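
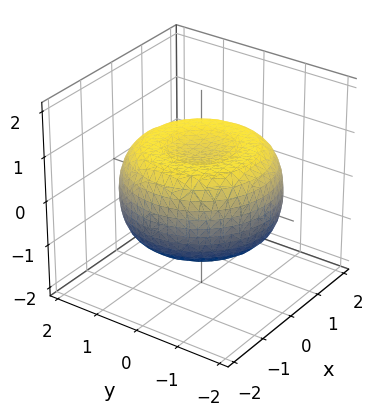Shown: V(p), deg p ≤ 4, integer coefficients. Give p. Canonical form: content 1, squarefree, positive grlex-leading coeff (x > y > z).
x^4 + 2*x^2*y^2 + y^4 - 2*x^2 - 2*y^2 + 3*z^2 - 2

The degree is 4 — a generic line meets the surface in up to 4 points.
By symmetry, the surface is invariant under rotation about z: p = q(x² + y², z).
Observable constraints: a circular section at z = 1 has radius exactly 1.
Matching integer coefficients to the picture gives p.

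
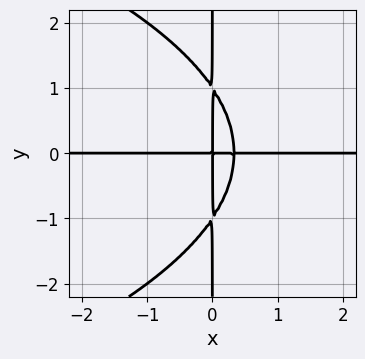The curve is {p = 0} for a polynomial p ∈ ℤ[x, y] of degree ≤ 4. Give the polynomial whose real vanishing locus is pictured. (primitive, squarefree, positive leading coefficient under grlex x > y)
The degree is 4 — no degree-3 curve has this shape.
Reading off the gridlines: the visible y-axis segment lies entirely on the curve; the visible x-axis segment lies entirely on the curve.
Matching integer coefficients to the picture gives p.

x*y^3 + 3*x^2*y - x*y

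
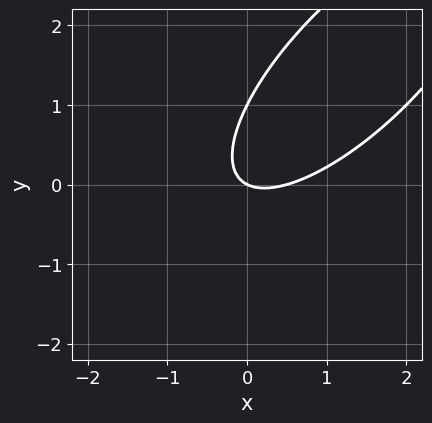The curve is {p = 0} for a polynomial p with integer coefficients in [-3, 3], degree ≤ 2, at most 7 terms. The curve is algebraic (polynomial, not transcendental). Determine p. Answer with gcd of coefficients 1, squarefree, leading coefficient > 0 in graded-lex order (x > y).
2*x^2 - 3*x*y + 2*y^2 - x - 2*y

1. The degree is 2 — no degree-1 curve has this shape.
2. Against the integer gridlines: one x-axis crossing is at x = 0; among the integer gridlines, it crosses the y-axis at y ∈ {0, 1}.
3. Matching integer coefficients to the picture gives p.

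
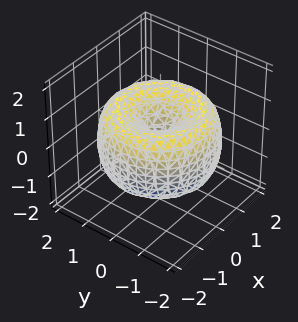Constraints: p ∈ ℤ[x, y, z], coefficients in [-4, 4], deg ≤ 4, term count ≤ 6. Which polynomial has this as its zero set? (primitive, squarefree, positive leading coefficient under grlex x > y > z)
Degree: a generic line meets the surface in up to 4 points, so deg p = 4.
By symmetry, the z-axis is an axis of rotation, so x and y enter only as x² + y².
Observable constraints: a circular section at z = 0 has radius between 1 and 2; it meets the x-axis at x = 0 (among the integer gridlines); one z-axis crossing is at z = 0; it crosses the y-axis at the gridline y = 0.
Assembling these constraints gives the stated polynomial.

x^4 + 2*x^2*y^2 + y^4 - 3*x^2 - 3*y^2 + 2*z^2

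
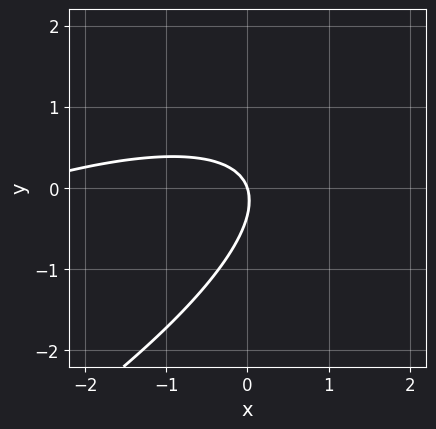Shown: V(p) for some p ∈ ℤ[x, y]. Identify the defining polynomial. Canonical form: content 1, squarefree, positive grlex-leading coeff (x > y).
First, the degree is 2 — a generic line meets the curve in up to 2 points.
Then, against the integer gridlines: it meets the x-axis at x = 0 (among the integer gridlines); it crosses the y-axis at the gridline y = 0.
Finally, assembling these constraints gives the stated polynomial.

x^2 - 3*x*y + 3*y^2 + 3*x + y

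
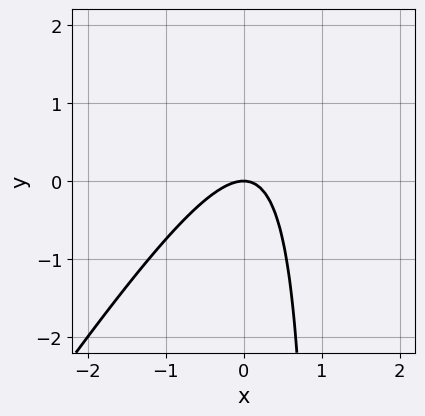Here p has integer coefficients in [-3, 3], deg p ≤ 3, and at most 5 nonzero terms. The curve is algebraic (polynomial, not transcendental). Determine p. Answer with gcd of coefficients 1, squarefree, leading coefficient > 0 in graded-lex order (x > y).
1. deg p = 2. A generic line meets the curve in up to 2 points.
2. From the axis intercepts and sections: one x-axis crossing is at x = 0; it crosses the y-axis at the gridline y = 0.
3. Matching integer coefficients to the picture gives p.

3*x^2 - 2*x*y + 2*y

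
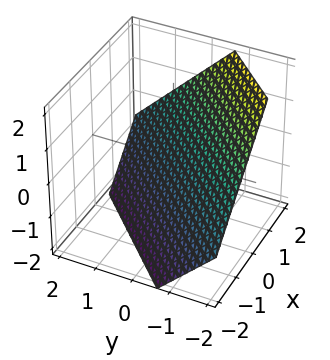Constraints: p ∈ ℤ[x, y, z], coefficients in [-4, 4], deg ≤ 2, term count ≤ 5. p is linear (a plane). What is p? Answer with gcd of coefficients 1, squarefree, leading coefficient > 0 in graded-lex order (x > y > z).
(a) The degree is 1 — the surface is flat (a plane).
(b) Putting this together gives p.

3*x - 3*y - 3*z - 2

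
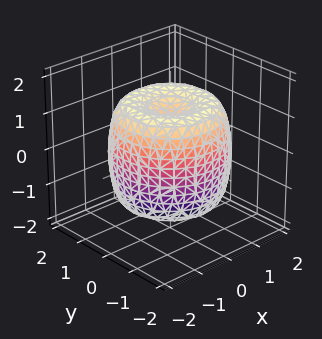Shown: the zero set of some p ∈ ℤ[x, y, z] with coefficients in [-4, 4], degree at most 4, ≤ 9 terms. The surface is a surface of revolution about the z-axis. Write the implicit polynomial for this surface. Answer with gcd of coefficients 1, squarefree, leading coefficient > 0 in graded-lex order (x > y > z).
x^4 + 2*x^2*y^2 + y^4 - 2*x^2 - 2*y^2 + z^2 - 1

First, deg p = 4. No degree-3 surface has this shape.
Next, by symmetry, every cross-section ⟂ z is a circle, so x, y appear only via x² + y².
Next, checking where it meets the axes: among the integer gridlines, it crosses the z-axis at z ∈ {-1, 1}; a circular section at z = 0 has radius between 1 and 2.
Finally, together with the visible shape, these determine p as stated.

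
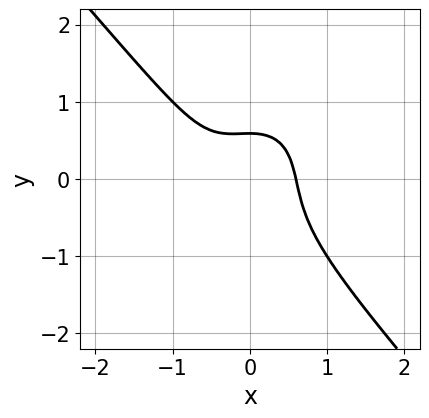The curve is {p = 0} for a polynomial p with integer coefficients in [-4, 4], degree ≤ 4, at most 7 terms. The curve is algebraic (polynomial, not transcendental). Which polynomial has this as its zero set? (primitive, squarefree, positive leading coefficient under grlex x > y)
3*x^3 + 2*y^3 + x^2 + y - 1

deg p = 3.
The integer polynomial consistent with all of this is the stated p.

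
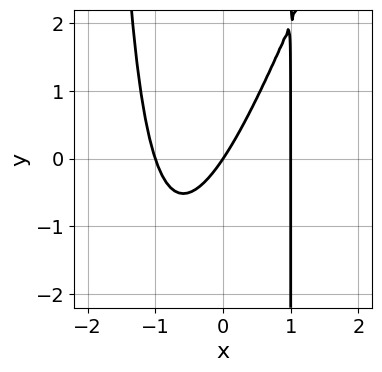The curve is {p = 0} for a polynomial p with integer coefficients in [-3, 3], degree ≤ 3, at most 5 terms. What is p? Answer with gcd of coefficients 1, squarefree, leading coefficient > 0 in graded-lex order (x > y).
First, the degree is 3 — no degree-2 curve has this shape.
Next, against the integer gridlines: among the integer gridlines, it crosses the x-axis at x ∈ {-1, 0, 1}; it meets the y-axis at y = 0 (among the integer gridlines).
Finally, the integer polynomial consistent with all of this is the stated p.

3*x^3 - x^2*y - x*y - 3*x + 2*y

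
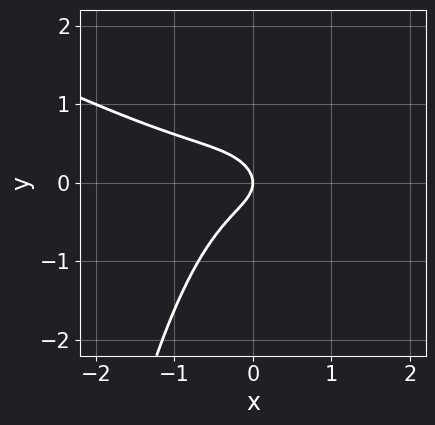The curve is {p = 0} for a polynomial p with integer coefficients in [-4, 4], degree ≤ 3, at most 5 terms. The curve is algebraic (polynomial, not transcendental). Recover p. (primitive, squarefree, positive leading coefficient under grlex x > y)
(a) deg p = 3. No degree-2 curve has this shape.
(b) Reading off the gridlines: it crosses the y-axis at the gridline y = 0; it meets the x-axis at x = 0 (among the integer gridlines).
(c) Fitting integer coefficients to these (and the overall shape) gives p.

x^3 + 2*x^2*y + 2*y^2 + x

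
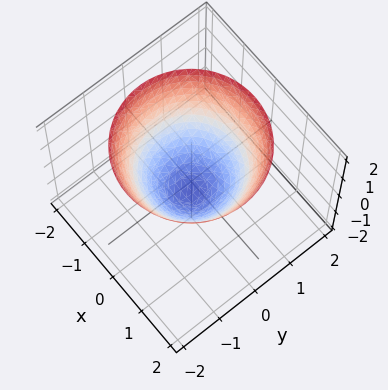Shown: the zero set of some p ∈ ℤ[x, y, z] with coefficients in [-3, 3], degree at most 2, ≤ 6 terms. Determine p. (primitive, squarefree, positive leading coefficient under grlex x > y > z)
1. Degree: a generic line meets the surface in up to 2 points, so deg p = 2.
2. Symmetries: the surface is invariant under rotation about z: p = q(x² + y², z).
3. Reading off the gridlines: a circular section at z = 2 has radius between 1 and 2.
4. Putting this together gives p.

3*x^2 + 3*y^2 - 3*z - 2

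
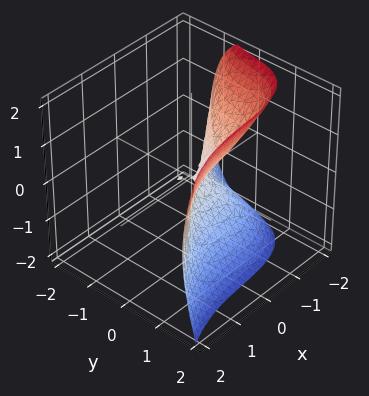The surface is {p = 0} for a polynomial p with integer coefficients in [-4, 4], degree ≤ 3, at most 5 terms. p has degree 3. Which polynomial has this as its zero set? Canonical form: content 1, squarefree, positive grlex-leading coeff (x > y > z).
x^3 - 3*y^3 + x*y + 2*z^2

First, degree: the shape is more complex than any degree-2 surface, so deg p = 3.
Then, observable constraints: one x-axis crossing is at x = 0; it meets the y-axis at y = 0 (among the integer gridlines).
Finally, fitting integer coefficients to these (and the overall shape) gives p.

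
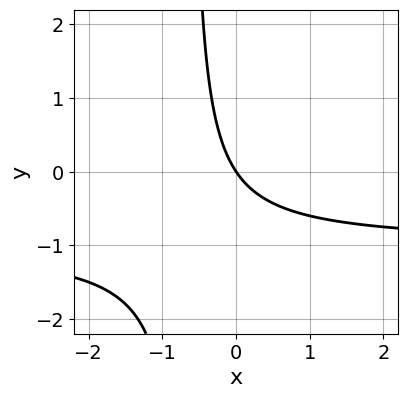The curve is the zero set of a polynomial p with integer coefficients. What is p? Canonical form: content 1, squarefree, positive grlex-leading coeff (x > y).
3*x*y + 3*x + 2*y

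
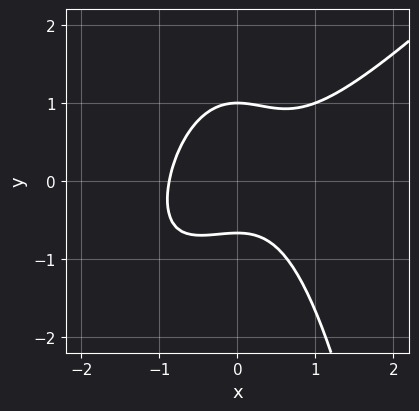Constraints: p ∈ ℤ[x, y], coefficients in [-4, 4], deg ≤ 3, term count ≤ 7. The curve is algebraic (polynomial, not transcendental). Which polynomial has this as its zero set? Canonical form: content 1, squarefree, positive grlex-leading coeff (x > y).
(a) Degree: no degree-2 curve has this shape, so deg p = 3.
(b) Observable constraints: it meets the y-axis at y = 1 (among the integer gridlines).
(c) Together with the visible shape, these determine p as stated.

3*x^3 - 3*x^2*y - 3*y^2 + y + 2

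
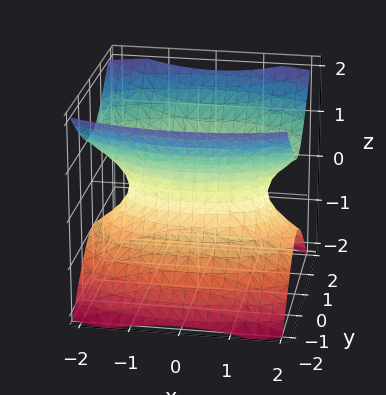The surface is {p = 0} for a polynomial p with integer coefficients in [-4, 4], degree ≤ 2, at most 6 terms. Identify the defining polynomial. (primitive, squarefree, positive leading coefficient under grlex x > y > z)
x^2 + 3*y^2 - 3*z^2 - 2

(a) Degree: one connected sheet with a waist; a quadric, so deg p = 2.
(b) Symmetries: it's symmetric under z → −z, forcing even powers of z; the x ↦ −x reflection is a symmetry, so x appears only in even powers; mirror symmetry y ↦ −y ⇒ only even powers of y.
(c) Checking where it meets the axes: no z-intercept at any integer in the box.
(d) Putting this together gives p.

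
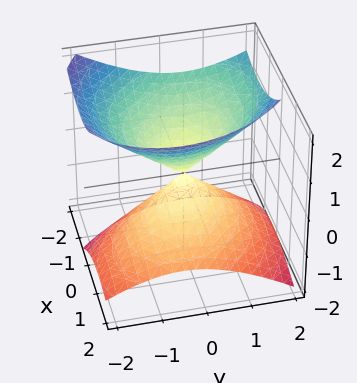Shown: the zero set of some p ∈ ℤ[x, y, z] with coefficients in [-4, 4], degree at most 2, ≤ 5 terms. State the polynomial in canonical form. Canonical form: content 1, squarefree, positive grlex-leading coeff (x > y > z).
1. There are 2 components. They look like related sheets of one shape, so recover p as a whole.
2. deg p = 2. No degree-1 surface has this shape.
3. From the visible intercepts: it crosses the y-axis at the gridline y = 0; it crosses the x-axis at the gridline x = 0.
4. Solving for integer coefficients yields p as stated.

2*x^2 + x*y + 2*x*z + 2*y^2 - 3*z^2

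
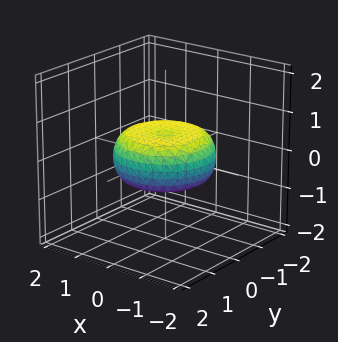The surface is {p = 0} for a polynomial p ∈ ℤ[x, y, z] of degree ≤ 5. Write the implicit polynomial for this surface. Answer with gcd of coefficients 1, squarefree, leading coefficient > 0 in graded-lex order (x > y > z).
x^4 + 2*x^2*y^2 + y^4 - x^2 - y^2 + 3*z^2 - 1

1. Degree: no degree-3 surface has this shape, so deg p = 4.
2. Symmetry: every cross-section ⟂ z is a circle, so x, y appear only via x² + y².
3. From the axis intercepts and sections: a circular section at z = 0 has radius between 1 and 2.
4. Fitting integer coefficients to these (and the overall shape) gives p.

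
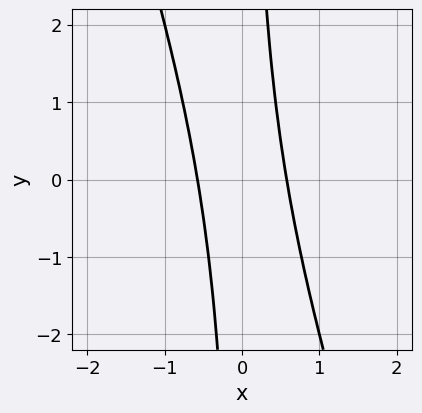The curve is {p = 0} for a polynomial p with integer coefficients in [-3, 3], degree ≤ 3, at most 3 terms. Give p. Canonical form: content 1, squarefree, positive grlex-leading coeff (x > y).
The degree is 2 — no degree-1 curve has this shape.
From the axis intercepts and sections: the curve avoids every integer y-axis point in the box.
Together with the visible shape, these determine p as stated.

3*x^2 + x*y - 1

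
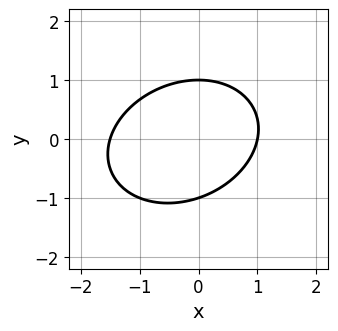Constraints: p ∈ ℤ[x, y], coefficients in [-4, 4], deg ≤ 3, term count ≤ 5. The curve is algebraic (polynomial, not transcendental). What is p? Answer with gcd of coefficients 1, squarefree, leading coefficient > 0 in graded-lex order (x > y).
2*x^2 - x*y + 3*y^2 + x - 3

(a) deg p = 2. No degree-1 curve has this shape.
(b) Checking where it meets the axes: it meets the x-axis at x = 1 (among the integer gridlines); among the integer gridlines, it crosses the y-axis at y ∈ {-1, 1}.
(c) Assembling these constraints gives the stated polynomial.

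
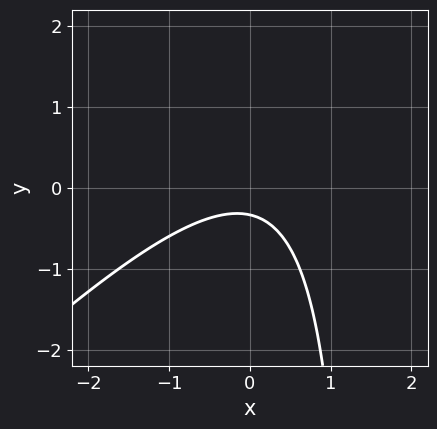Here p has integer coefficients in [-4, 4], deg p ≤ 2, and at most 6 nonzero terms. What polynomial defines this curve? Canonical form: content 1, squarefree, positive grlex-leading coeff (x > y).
First, degree: a generic line meets the curve in up to 2 points, so deg p = 2.
Then, from the visible intercepts: the curve avoids every integer x-axis point in the box.
Finally, fitting integer coefficients to these (and the overall shape) gives p.

2*x^2 - 2*x*y + 3*y + 1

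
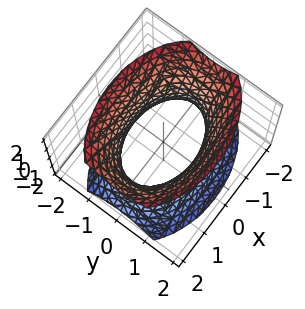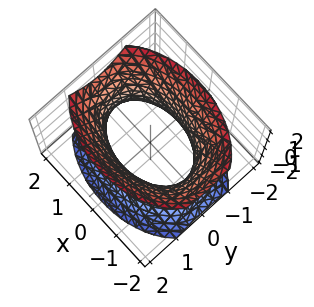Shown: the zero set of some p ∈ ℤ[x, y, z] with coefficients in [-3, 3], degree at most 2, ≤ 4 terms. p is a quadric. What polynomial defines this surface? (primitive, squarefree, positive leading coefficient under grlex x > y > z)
x^2 + 2*y^2 - z^2 - 2

First, deg p = 2. One connected sheet with a waist; a quadric.
Then, symmetries: it's symmetric under y → −y, forcing even powers of y; the z ↦ −z reflection is a symmetry, so z appears only in even powers; the x ↦ −x reflection is a symmetry, so x appears only in even powers.
Next, against the integer gridlines: it misses every integer gridline on the z-axis; the y-axis gridline crossings are at y ∈ {-1, 1}.
Finally, the integer polynomial consistent with all of this is the stated p.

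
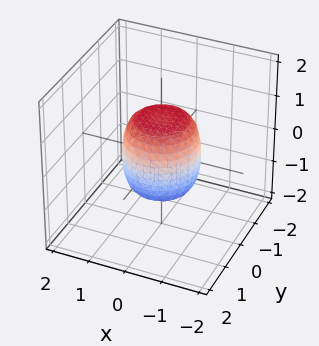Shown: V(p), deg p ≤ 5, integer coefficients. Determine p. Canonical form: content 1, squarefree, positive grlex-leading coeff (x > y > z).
2*x^4 + 4*x^2*y^2 + 2*y^4 - x^2 - y^2 + z^2 - 1

First, degree: a generic line meets the surface in up to 4 points, so deg p = 4.
Then, symmetries: rotational symmetry about the z-axis ⇒ p depends on x, y only through x² + y².
Next, reading off the gridlines: a circular section at z = -1 has radius between 0 and 1; the z-axis gridline crossings are at z ∈ {-1, 1}; the x-axis gridline crossings are at x ∈ {-1, 1}; the y-axis gridline crossings are at y ∈ {-1, 1}.
Finally, putting this together gives p.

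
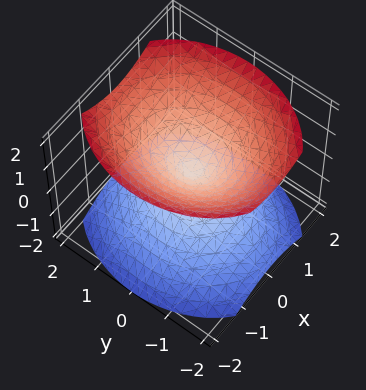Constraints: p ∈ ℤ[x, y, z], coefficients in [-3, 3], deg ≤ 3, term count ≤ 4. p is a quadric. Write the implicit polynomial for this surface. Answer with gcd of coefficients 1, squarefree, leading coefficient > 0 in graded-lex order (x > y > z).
3*x^2 + 2*y^2 - 3*z^2

(a) There are 2 components. They look like related sheets of one shape, so recover p as a whole.
(b) deg p = 2. A double cone through the origin; a quadric.
(c) Symmetries: it's symmetric under y → −y, forcing even powers of y; the x ↦ −x reflection is a symmetry, so x appears only in even powers; mirror symmetry z ↦ −z ⇒ only even powers of z.
(d) Observable constraints: it meets the y-axis at y = 0 (among the integer gridlines); one z-axis crossing is at z = 0.
(e) These observations pin down the coefficients.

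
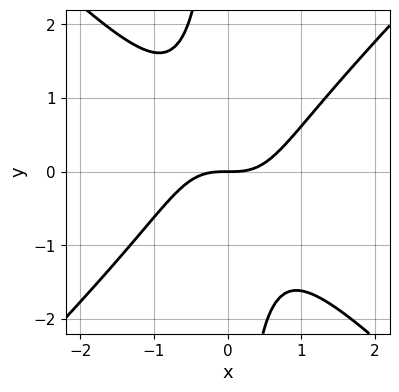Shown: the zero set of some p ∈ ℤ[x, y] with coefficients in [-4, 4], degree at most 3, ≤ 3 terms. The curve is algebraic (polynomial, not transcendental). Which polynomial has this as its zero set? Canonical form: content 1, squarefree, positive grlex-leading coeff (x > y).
x^3 - x*y^2 - y

(a) Degree: the shape is more complex than any degree-2 curve, so deg p = 3.
(b) Observable constraints: it crosses the y-axis at the gridline y = 0; one x-axis crossing is at x = 0.
(c) Solving for integer coefficients yields p as stated.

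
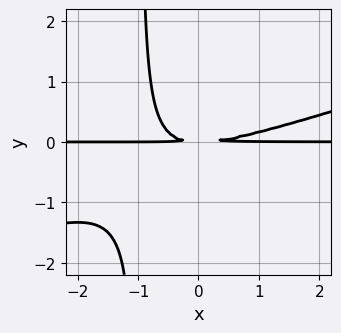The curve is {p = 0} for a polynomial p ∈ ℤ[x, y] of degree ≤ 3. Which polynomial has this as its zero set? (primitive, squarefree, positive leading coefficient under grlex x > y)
x^2*y - 3*x*y^2 - 3*y^2

First, degree: a generic line meets the curve in up to 3 points, so deg p = 3.
Next, checking where it meets the axes: every point of the x-axis in the box is on the curve.
Finally, fitting integer coefficients to these (and the overall shape) gives p.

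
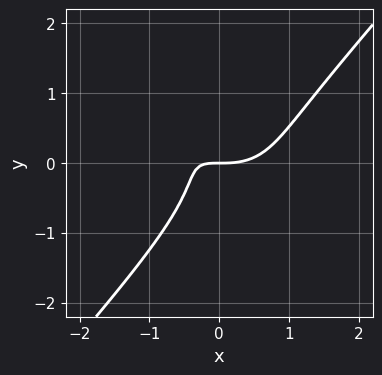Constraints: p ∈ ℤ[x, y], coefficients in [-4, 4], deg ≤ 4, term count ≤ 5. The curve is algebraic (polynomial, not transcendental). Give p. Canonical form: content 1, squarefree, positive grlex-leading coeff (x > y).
(a) deg p = 3. The shape is more complex than any degree-2 curve.
(b) Observable constraints: it crosses the x-axis at the gridline x = 0; it crosses the y-axis at the gridline y = 0.
(c) Together with the visible shape, these determine p as stated.

2*x^3 + 2*x^2*y - 3*y^3 - 3*x*y - 2*y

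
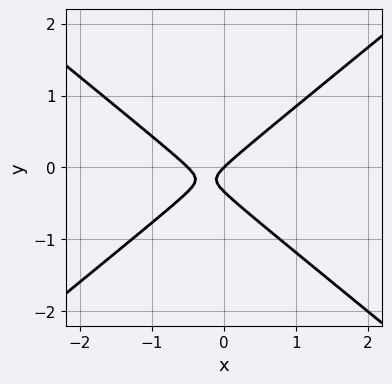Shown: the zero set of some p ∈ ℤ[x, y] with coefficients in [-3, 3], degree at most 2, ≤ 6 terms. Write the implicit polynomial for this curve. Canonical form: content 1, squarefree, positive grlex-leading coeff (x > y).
Degree: a generic line meets the curve in up to 2 points, so deg p = 2.
From the axis intercepts and sections: one y-axis crossing is at y = 0; it crosses the x-axis at the gridline x = 0.
Fitting integer coefficients to these (and the overall shape) gives p.

2*x^2 - 3*y^2 + x - y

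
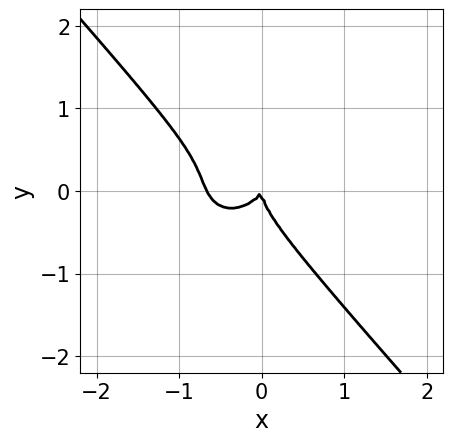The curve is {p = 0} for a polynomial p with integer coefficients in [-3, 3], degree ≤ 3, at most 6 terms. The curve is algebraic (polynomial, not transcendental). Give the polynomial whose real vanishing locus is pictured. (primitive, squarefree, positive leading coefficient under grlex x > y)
3*x^3 + x*y^2 + 3*y^3 + 2*x^2 - x*y

(a) The degree is 3 — a generic line meets the curve in up to 3 points.
(b) From the visible intercepts: it crosses the y-axis at the gridline y = 0; it meets the x-axis at x = 0 (among the integer gridlines).
(c) Solving for integer coefficients yields p as stated.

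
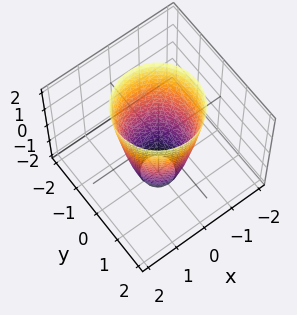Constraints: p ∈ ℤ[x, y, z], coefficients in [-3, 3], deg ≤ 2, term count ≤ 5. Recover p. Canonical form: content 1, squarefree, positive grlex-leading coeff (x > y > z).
3*x^2 + 3*y^2 - z - 3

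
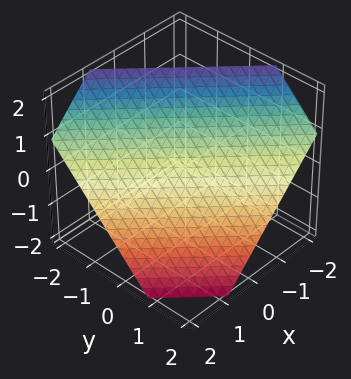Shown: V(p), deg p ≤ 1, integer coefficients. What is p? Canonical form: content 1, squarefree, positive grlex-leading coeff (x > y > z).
3*x + 3*y + 3*z - 2

(a) The degree is 1 — every cross-section is a straight line — this is a plane.
(b) The integer polynomial consistent with all of this is the stated p.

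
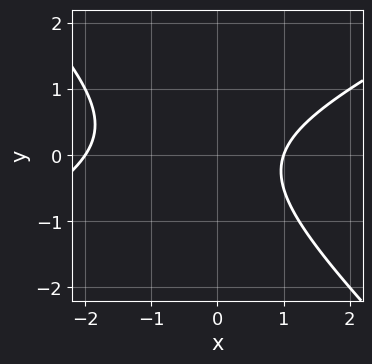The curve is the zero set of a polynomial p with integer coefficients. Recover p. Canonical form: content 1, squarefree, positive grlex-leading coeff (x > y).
x^2 - x*y - 2*y^2 + x - 2

1. deg p = 2. A generic line meets the curve in up to 2 points.
2. Checking where it meets the axes: the curve avoids every integer y-axis point in the box; the x-axis gridline crossings are at x ∈ {-2, 1}.
3. These observations pin down the coefficients.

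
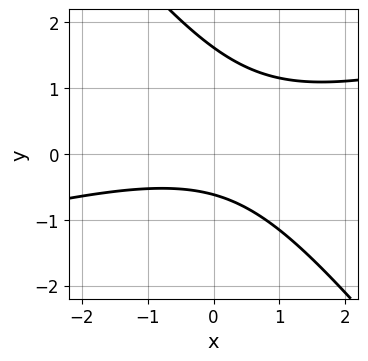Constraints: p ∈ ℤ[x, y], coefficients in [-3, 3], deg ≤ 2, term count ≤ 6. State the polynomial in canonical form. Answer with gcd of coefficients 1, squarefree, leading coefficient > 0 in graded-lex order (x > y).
x^2 - 3*x*y - 3*y^2 + 3*y + 3

The degree is 2 — a generic line meets the curve in up to 2 points.
Against the integer gridlines: it misses every integer gridline on the x-axis.
Putting this together gives p.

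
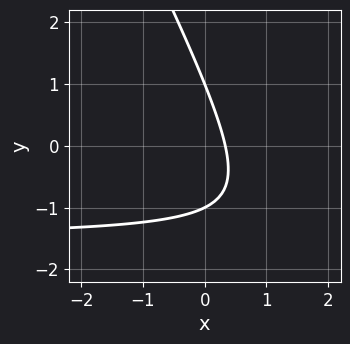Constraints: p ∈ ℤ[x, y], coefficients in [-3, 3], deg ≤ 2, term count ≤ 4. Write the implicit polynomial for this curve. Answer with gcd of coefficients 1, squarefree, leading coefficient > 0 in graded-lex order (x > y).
1. Degree: the shape is more complex than any degree-1 curve, so deg p = 2.
2. Against the integer gridlines: among the integer gridlines, it crosses the y-axis at y ∈ {-1, 1}.
3. These observations pin down the coefficients.

2*x*y + y^2 + 3*x - 1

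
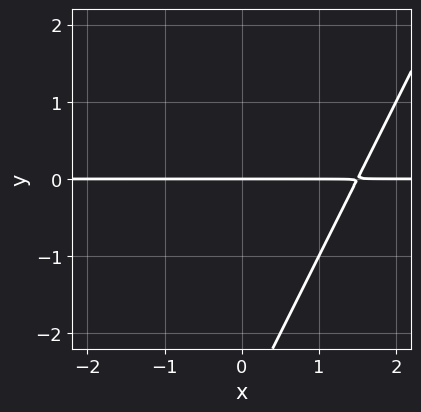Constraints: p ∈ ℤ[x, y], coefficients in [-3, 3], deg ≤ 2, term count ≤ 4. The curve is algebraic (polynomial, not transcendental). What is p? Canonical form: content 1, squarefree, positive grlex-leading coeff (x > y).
2*x*y - y^2 - 3*y

First, the degree is 2 — no degree-1 curve has this shape.
Next, reading off the gridlines: it crosses the y-axis at the gridline y = 0; the visible x-axis segment lies entirely on the curve.
Finally, fitting integer coefficients to these (and the overall shape) gives p.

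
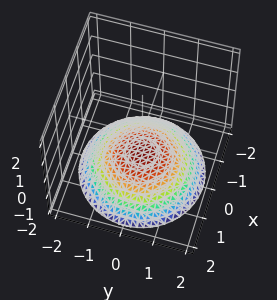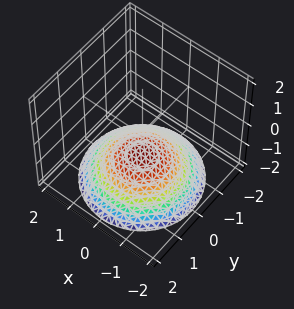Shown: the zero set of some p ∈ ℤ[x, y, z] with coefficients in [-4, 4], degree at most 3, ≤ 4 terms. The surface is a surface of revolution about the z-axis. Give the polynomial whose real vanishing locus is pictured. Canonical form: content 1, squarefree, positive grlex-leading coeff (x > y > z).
x^2 + y^2 + 3*z + 3

(a) Degree: no degree-1 surface has this shape, so deg p = 2.
(b) Symmetry: the z-axis is an axis of rotation, so x and y enter only as x² + y².
(c) From the axis intercepts and sections: a circular section at z = -2 has radius between 1 and 2; one z-axis crossing is at z = -1; it misses every integer gridline on the x-axis; no y-intercept at any integer in the box.
(d) Fitting integer coefficients to these (and the overall shape) gives p.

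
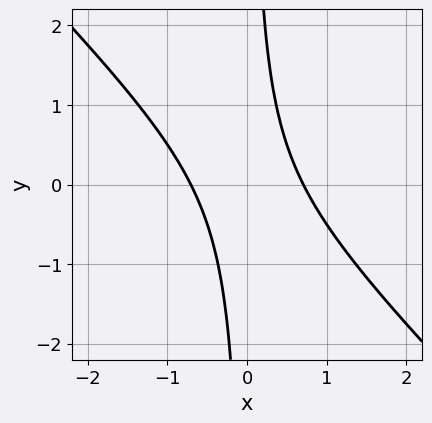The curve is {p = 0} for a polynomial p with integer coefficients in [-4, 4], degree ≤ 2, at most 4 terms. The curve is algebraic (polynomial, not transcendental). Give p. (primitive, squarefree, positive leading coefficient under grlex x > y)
The degree is 2 — the shape is more complex than any degree-1 curve.
Reading off the gridlines: the curve avoids every integer y-axis point in the box.
These observations pin down the coefficients.

2*x^2 + 2*x*y - 1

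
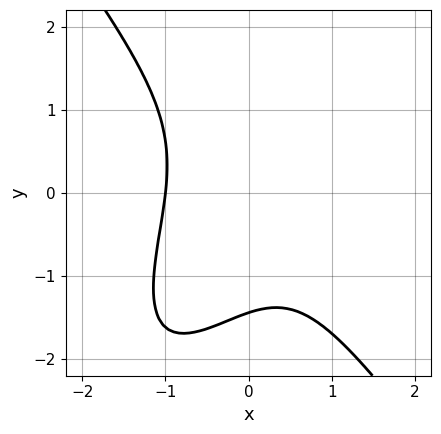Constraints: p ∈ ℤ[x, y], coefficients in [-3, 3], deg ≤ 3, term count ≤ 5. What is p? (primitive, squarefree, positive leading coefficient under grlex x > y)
3*x^3 - x^2*y - x*y^2 + y^3 + 3

1. deg p = 3. The shape is more complex than any degree-2 curve.
2. Reading off the gridlines: it crosses the x-axis at the gridline x = -1.
3. Assembling these constraints gives the stated polynomial.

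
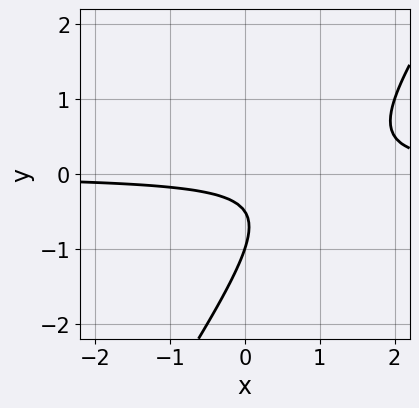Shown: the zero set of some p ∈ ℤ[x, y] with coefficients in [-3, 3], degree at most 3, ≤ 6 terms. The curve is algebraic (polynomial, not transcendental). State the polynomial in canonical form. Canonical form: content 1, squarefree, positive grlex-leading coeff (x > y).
(a) Degree: a generic line meets the curve in up to 2 points, so deg p = 2.
(b) Checking where it meets the axes: it crosses the y-axis at the gridline y = -1; it misses every integer gridline on the x-axis.
(c) Putting this together gives p.

3*x*y - 2*y^2 - 3*y - 1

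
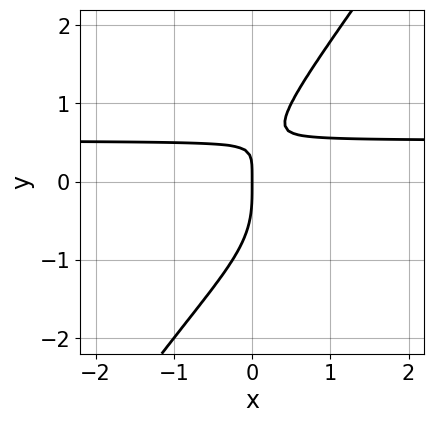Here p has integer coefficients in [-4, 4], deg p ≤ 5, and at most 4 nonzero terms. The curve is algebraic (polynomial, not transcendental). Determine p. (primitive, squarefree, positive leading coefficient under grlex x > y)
3*x*y^3 - 2*y^4 + 3*x*y - 2*x

First, the degree is 4 — the shape is more complex than any degree-3 curve.
Then, from the axis intercepts and sections: it meets the y-axis at y = 0 (among the integer gridlines); it crosses the x-axis at the gridline x = 0.
Finally, putting this together gives p.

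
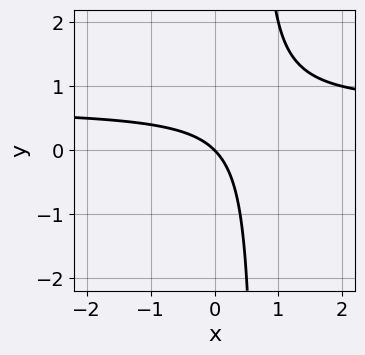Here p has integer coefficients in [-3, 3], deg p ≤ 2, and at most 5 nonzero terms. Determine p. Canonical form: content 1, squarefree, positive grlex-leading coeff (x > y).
First, deg p = 2. The shape is more complex than any degree-1 curve.
Then, against the integer gridlines: one y-axis crossing is at y = 0; one x-axis crossing is at x = 0.
Finally, putting this together gives p.

3*x*y - 2*x - 2*y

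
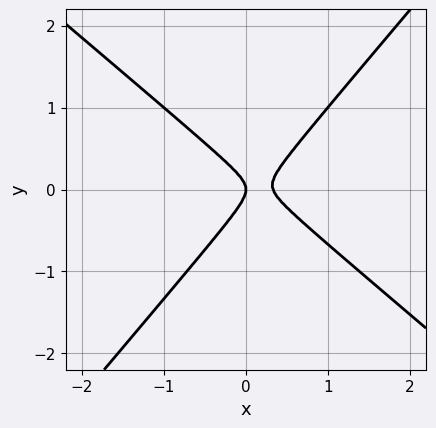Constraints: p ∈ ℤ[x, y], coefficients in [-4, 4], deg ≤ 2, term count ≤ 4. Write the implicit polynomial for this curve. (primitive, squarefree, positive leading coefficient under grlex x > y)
3*x^2 + x*y - 3*y^2 - x

First, degree: the shape is more complex than any degree-1 curve, so deg p = 2.
Next, from the visible intercepts: one x-axis crossing is at x = 0; one y-axis crossing is at y = 0.
Finally, fitting integer coefficients to these (and the overall shape) gives p.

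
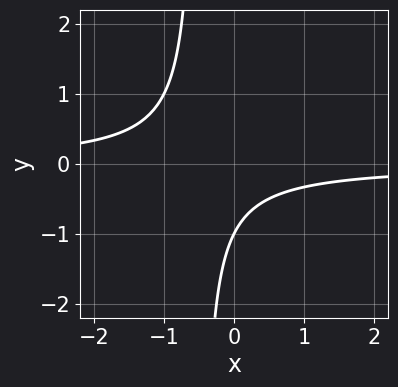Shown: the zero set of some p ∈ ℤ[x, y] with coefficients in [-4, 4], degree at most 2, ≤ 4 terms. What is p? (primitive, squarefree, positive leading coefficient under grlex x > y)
2*x*y + y + 1

deg p = 2.
Checking where it meets the axes: it crosses the y-axis at the gridline y = -1; it misses every integer gridline on the x-axis.
Matching integer coefficients to the picture gives p.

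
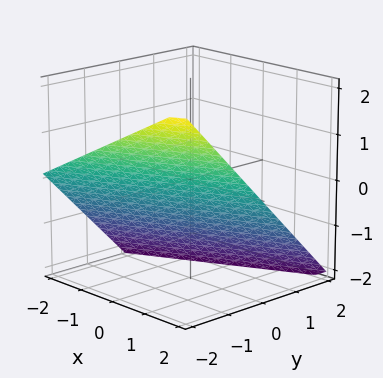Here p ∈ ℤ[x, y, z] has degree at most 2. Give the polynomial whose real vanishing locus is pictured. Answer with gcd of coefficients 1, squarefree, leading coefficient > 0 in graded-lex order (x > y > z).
Degree: every cross-section is a straight line — this is a plane, so deg p = 1.
Checking where it meets the axes: it meets the x-axis at x = 2 (among the integer gridlines); it meets the z-axis at z = -1 (among the integer gridlines).
Matching integer coefficients to the picture gives p. Check: (0, -1, 0) on the y-axis lies on the surface, and p(0, -1, 0) = 0. ✓

x - 2*y - 2*z - 2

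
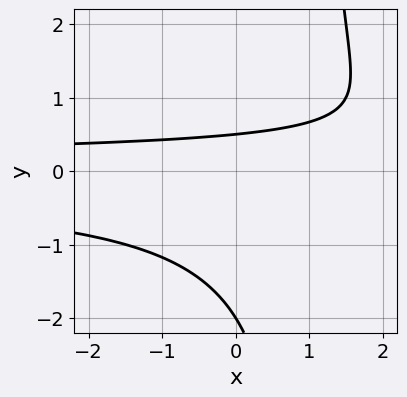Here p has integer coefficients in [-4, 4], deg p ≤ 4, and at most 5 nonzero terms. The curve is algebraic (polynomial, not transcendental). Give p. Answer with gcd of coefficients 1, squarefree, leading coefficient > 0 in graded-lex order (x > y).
2*x*y^2 - 2*y^2 - 3*y + 2

The degree is 3 — the shape is more complex than any degree-2 curve.
Checking where it meets the axes: it misses every integer gridline on the x-axis; it meets the y-axis at y = -2 (among the integer gridlines).
Together with the visible shape, these determine p as stated.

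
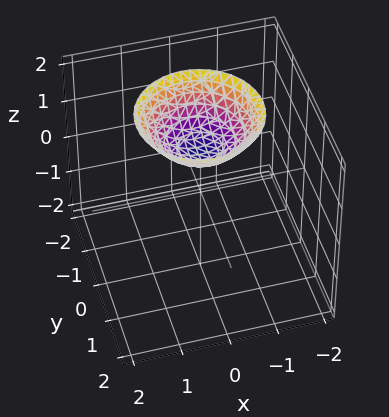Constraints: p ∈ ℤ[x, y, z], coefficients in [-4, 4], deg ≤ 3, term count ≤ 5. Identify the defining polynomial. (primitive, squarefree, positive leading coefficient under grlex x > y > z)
1. The degree is 2 — a generic line meets the surface in up to 2 points.
2. By symmetry, the z-axis is an axis of rotation, so x and y enter only as x² + y².
3. Reading off the gridlines: no x-intercept at any integer in the box; a circular section at z = 2 has radius between 1 and 2.
4. These observations pin down the coefficients. Check: (0, 0, 1) on the z-axis lies on the surface, and p(0, 0, 1) = 0. ✓

2*x^2 + 2*y^2 - 3*z + 3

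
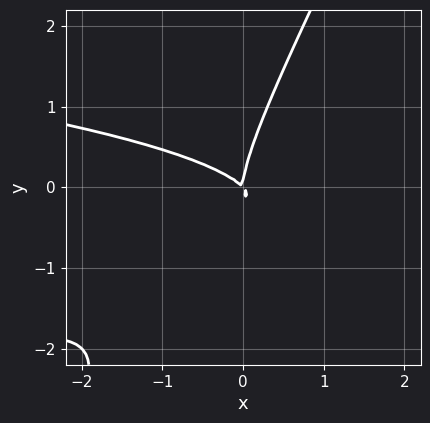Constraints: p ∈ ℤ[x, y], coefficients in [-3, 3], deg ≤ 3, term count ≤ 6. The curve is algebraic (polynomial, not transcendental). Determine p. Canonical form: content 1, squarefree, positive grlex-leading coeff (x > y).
First, deg p = 3.
Then, checking where it meets the axes: it meets the x-axis at x = 0 (among the integer gridlines); it meets the y-axis at y = 0 (among the integer gridlines).
Finally, together with the visible shape, these determine p as stated.

2*x*y^2 - y^3 + x^2 + x*y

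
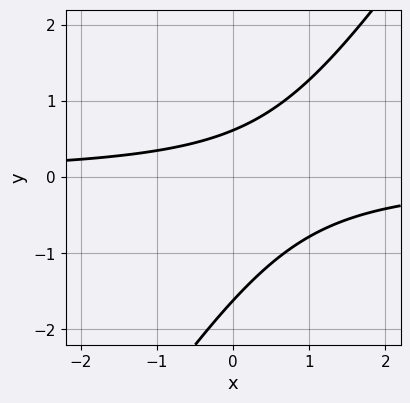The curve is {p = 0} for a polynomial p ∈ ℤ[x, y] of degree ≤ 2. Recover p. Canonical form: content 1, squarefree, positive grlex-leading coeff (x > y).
3*x*y - 2*y^2 - 2*y + 2

First, the degree is 2 — a generic line meets the curve in up to 2 points.
Then, from the visible intercepts: the curve avoids every integer x-axis point in the box.
Finally, the integer polynomial consistent with all of this is the stated p.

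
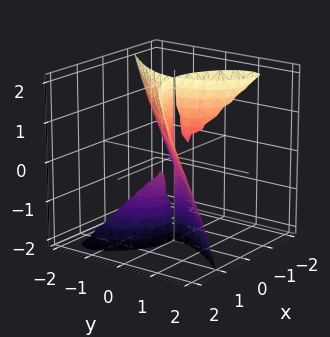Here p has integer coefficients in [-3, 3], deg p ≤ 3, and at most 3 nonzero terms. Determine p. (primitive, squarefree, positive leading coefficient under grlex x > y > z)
2*x^3 - 3*x*y*z - 2*y^3

1. I count 3 distinct pieces.
2. The degree is 3 — no degree-2 surface has this shape.
3. Reading off the gridlines: it meets the x-axis at x = 0 (among the integer gridlines); it meets the y-axis at y = 0 (among the integer gridlines); every point of the z-axis in the box is on the surface.
4. Solving for integer coefficients yields p as stated.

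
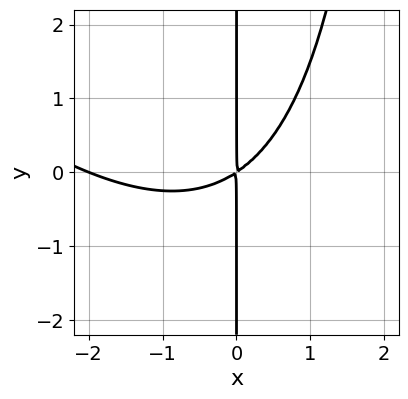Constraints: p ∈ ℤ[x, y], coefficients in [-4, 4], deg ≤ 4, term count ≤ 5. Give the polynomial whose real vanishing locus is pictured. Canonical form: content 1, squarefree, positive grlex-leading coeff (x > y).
x^3 + x^2*y + 2*x^2 - 3*x*y

Degree: a generic line meets the curve in up to 3 points, so deg p = 3.
Against the integer gridlines: one x-axis crossing is at x = -2; the visible y-axis segment lies entirely on the curve.
Putting this together gives p.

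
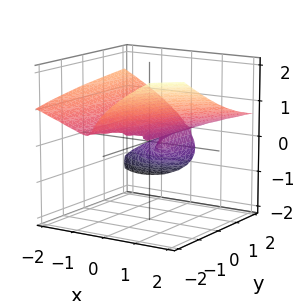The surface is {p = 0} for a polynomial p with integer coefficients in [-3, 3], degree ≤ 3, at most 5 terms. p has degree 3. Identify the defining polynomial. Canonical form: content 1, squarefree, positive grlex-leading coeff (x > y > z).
x*y*z + y*z^2 + 2*z^3 - x^2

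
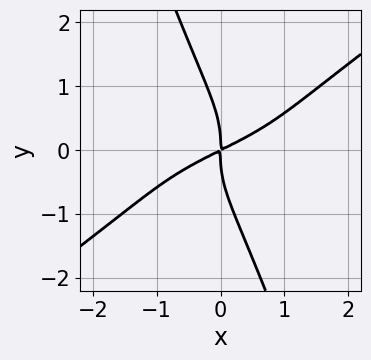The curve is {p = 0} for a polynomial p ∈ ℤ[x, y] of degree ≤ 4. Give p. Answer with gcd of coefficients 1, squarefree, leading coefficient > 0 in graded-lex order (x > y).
1. The degree is 4 — the shape is more complex than any degree-3 curve.
2. Against the integer gridlines: one y-axis crossing is at y = 0; it meets the x-axis at x = 0 (among the integer gridlines).
3. Solving for integer coefficients yields p as stated.

2*x^2*y^2 - 2*x*y^3 - y^4 + x^2 - 2*x*y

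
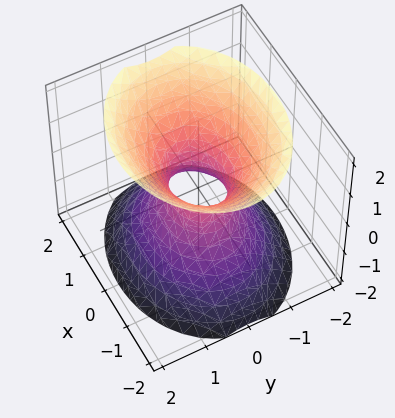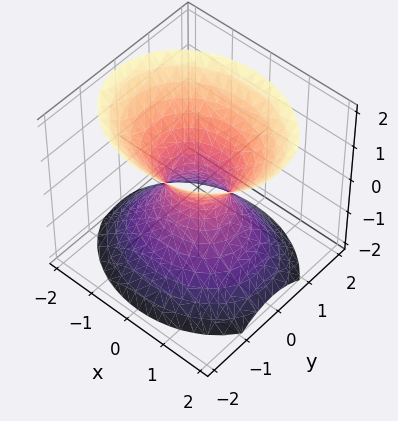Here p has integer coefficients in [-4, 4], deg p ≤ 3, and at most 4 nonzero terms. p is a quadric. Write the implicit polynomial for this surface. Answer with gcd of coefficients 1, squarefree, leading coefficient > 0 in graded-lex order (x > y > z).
2*x^2 + 3*y^2 - 2*z^2 - 1

First, degree: an hourglass — one-sheet hyperboloid; a quadric, so deg p = 2.
Then, symmetries: the y ↦ −y reflection is a symmetry, so y appears only in even powers; the x ↦ −x reflection is a symmetry, so x appears only in even powers; the z ↦ −z reflection is a symmetry, so z appears only in even powers.
Then, from the axis intercepts and sections: no z-intercept at any integer in the box.
Finally, the integer polynomial consistent with all of this is the stated p.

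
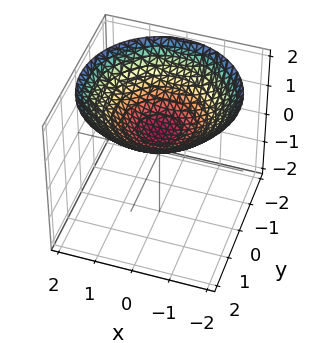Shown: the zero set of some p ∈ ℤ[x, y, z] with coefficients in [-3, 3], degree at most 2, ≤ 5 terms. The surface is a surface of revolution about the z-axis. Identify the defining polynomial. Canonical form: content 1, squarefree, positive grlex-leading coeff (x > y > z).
First, the degree is 2 — no degree-1 surface has this shape.
Then, symmetries: the surface is invariant under rotation about z: p = q(x² + y², z).
Next, against the integer gridlines: the surface avoids every integer y-axis point in the box; no x-intercept at any integer in the box; a circular section at z = 1 has radius exactly 1.
Finally, assembling these constraints gives the stated polynomial.

x^2 + y^2 - 3*z + 2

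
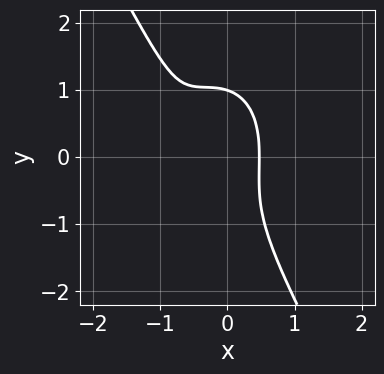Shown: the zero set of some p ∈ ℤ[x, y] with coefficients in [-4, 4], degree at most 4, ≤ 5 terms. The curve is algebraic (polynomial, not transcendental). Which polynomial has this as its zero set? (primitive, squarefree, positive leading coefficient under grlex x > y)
(a) deg p = 3. The shape is more complex than any degree-2 curve.
(b) Against the integer gridlines: it meets the y-axis at y = 1 (among the integer gridlines).
(c) The integer polynomial consistent with all of this is the stated p.

3*x^3 + x*y^2 + y^3 + 3*x^2 - 1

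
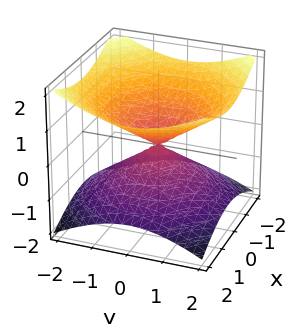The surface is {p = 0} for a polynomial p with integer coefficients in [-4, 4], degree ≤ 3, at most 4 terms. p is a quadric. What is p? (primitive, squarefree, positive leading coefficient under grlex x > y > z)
(a) deg p = 2.
(b) Symmetry: the surface is invariant under rotation about z: p = q(x² + y², z); the z ↦ −z reflection is a symmetry, so z appears only in even powers.
(c) From the axis intercepts and sections: one y-axis crossing is at y = 0; it meets the z-axis at z = 0 (among the integer gridlines); it crosses the x-axis at the gridline x = 0; a circular section at z = -1 has radius between 1 and 2.
(d) Together with the visible shape, these determine p as stated.

x^2 + y^2 - 2*z^2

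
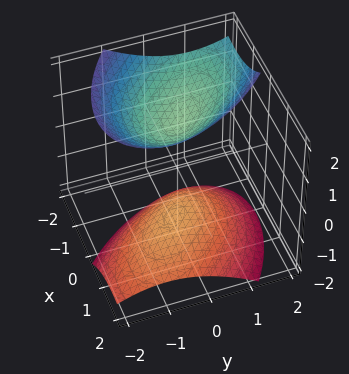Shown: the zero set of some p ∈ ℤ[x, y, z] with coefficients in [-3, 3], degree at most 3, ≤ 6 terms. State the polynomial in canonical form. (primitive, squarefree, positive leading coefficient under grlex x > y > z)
1. The picture has 2 separate pieces. They look like related sheets of one shape, so recover p as a whole.
2. Degree: the shape is more complex than any degree-1 surface, so deg p = 2.
3. Reading off the gridlines: it misses every integer gridline on the x-axis; no y-intercept at any integer in the box; the z-axis gridline crossings are at z ∈ {-1, 1}.
4. Solving for integer coefficients yields p as stated.

x^2 + x*y + x*z + y^2 - z^2 + 1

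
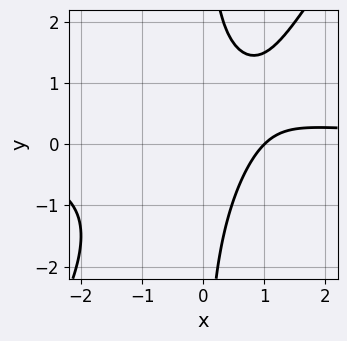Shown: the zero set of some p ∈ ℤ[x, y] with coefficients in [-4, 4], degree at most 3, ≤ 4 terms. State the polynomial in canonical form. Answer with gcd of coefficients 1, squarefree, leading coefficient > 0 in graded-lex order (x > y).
3*x^2*y - 2*x*y^2 - 3*x + 3

First, the degree is 3 — no degree-2 curve has this shape.
Then, from the axis intercepts and sections: it meets the x-axis at x = 1 (among the integer gridlines); the curve avoids every integer y-axis point in the box.
Finally, assembling these constraints gives the stated polynomial.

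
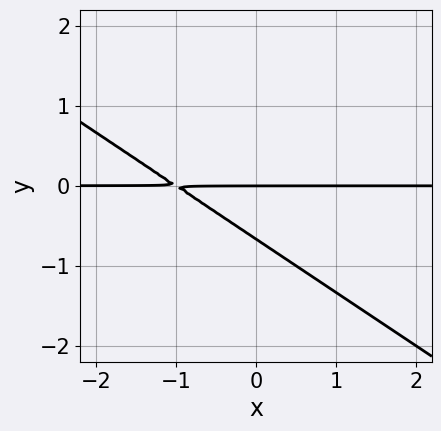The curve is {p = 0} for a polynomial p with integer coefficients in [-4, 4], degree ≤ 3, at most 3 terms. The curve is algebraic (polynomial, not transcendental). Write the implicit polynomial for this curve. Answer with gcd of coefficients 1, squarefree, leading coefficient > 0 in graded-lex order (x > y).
(a) Degree: a generic line meets the curve in up to 2 points, so deg p = 2.
(b) Against the integer gridlines: every point of the x-axis in the box is on the curve; it meets the y-axis at y = 0 (among the integer gridlines).
(c) Together with the visible shape, these determine p as stated.

2*x*y + 3*y^2 + 2*y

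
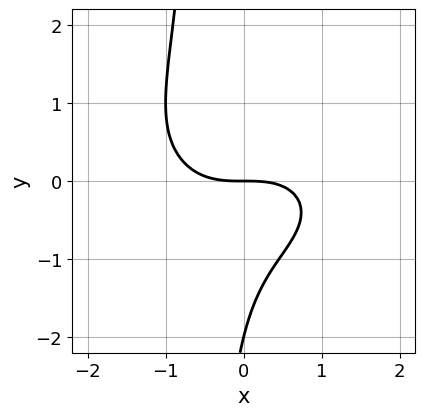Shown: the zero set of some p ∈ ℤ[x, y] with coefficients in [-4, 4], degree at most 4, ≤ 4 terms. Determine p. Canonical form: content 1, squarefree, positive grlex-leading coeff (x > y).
x^3 + 2*x*y^2 + y^2 + 2*y

1. Degree: the shape is more complex than any degree-2 curve, so deg p = 3.
2. Checking where it meets the axes: among the integer gridlines, it crosses the y-axis at y ∈ {-2, 0}; one x-axis crossing is at x = 0.
3. Assembling these constraints gives the stated polynomial.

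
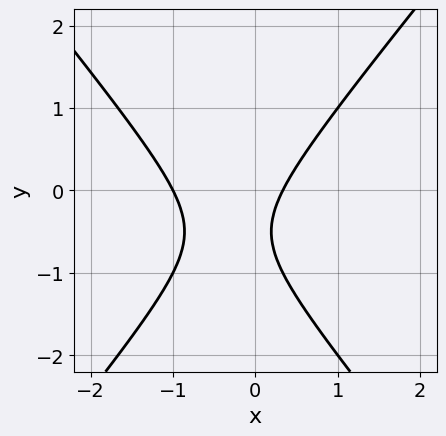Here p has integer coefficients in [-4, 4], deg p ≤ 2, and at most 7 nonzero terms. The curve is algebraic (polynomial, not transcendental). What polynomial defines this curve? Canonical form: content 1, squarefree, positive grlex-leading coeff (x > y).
3*x^2 - 2*y^2 + 2*x - 2*y - 1

(a) deg p = 2.
(b) Observable constraints: one x-axis crossing is at x = -1; it misses every integer gridline on the y-axis.
(c) Putting this together gives p.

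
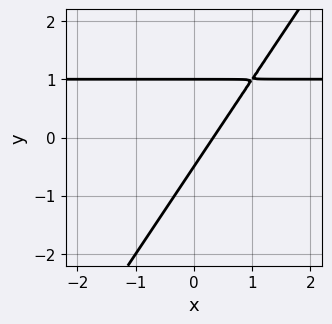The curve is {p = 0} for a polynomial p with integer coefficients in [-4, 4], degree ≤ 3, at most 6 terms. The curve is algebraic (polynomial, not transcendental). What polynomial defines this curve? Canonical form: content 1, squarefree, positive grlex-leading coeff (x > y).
3*x*y - 2*y^2 - 3*x + y + 1

First, deg p = 2. The shape is more complex than any degree-1 curve.
Next, observable constraints: one y-axis crossing is at y = 1.
Finally, together with the visible shape, these determine p as stated.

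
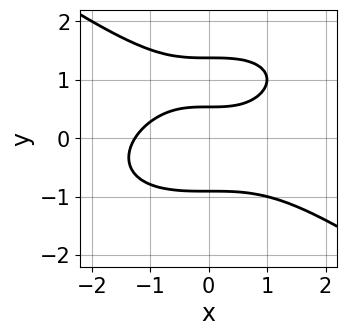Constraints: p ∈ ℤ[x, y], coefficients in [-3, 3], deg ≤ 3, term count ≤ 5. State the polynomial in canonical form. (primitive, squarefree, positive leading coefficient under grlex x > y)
(a) The degree is 3 — a generic line meets the curve in up to 3 points.
(b) The integer polynomial consistent with all of this is the stated p.

x^3 + 3*y^3 - 3*y^2 - 3*y + 2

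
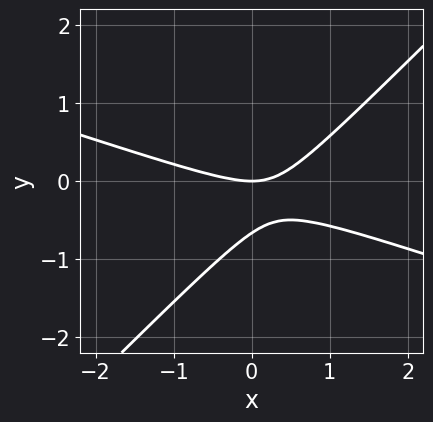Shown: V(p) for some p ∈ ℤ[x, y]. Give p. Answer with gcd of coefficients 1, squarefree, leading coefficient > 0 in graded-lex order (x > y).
x^2 + 2*x*y - 3*y^2 - 2*y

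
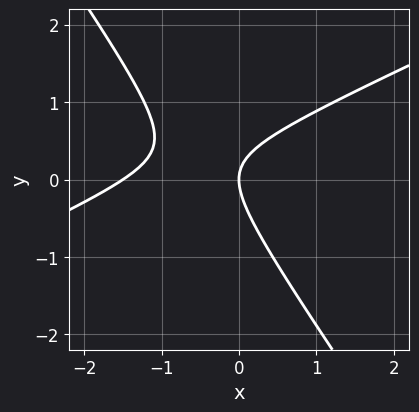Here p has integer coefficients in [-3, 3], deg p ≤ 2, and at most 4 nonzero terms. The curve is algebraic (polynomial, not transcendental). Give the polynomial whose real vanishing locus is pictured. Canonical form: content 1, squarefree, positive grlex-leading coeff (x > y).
2*x^2 - 3*x*y - 3*y^2 + 3*x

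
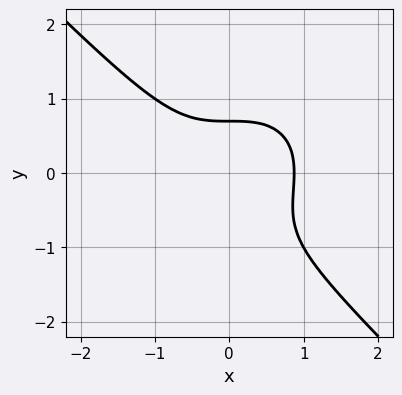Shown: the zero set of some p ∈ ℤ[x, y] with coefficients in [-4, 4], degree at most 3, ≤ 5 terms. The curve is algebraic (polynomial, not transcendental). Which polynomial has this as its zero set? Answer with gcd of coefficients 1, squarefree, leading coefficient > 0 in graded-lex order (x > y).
3*x^3 + 3*y^3 + 2*y^2 - 2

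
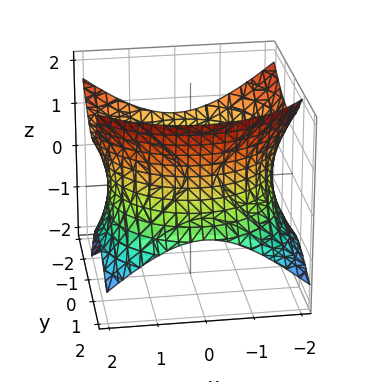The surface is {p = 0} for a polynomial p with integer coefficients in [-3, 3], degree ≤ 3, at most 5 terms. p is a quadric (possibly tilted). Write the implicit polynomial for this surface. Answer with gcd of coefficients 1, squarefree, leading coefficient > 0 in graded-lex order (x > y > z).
(a) The degree is 2 — no degree-1 surface has this shape.
(b) Reading off the gridlines: it misses every integer gridline on the z-axis.
(c) Solving for integer coefficients yields p as stated.

x^2 + y^2 + y*z - z^2 - 3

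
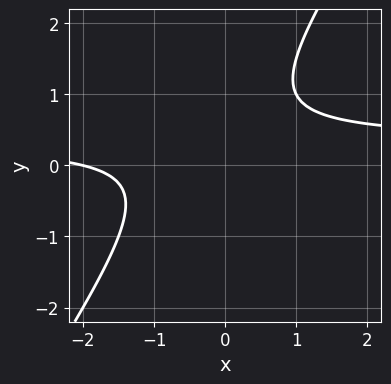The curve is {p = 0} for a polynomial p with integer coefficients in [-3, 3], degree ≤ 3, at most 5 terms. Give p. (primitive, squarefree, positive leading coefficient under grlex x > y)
(a) The degree is 2 — no degree-1 curve has this shape.
(b) From the axis intercepts and sections: it crosses the x-axis at the gridline x = -2; the curve avoids every integer y-axis point in the box.
(c) The integer polynomial consistent with all of this is the stated p.

3*x*y - 2*y^2 - x + 2*y - 2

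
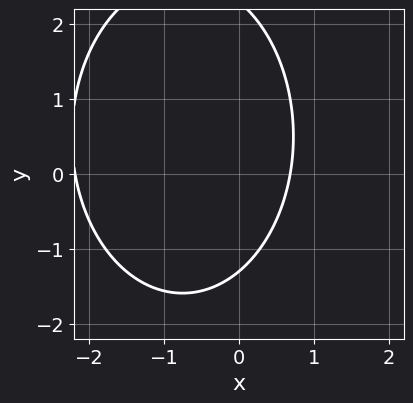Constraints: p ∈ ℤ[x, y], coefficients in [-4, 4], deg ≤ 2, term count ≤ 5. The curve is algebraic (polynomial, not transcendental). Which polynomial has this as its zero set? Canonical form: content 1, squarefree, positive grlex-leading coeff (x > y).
1. deg p = 2. The shape is more complex than any degree-1 curve.
2. Matching integer coefficients to the picture gives p.

2*x^2 + y^2 + 3*x - y - 3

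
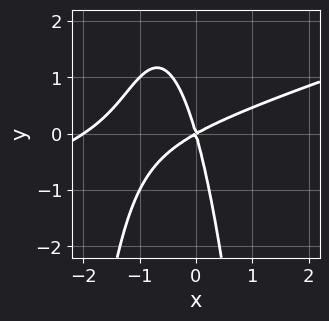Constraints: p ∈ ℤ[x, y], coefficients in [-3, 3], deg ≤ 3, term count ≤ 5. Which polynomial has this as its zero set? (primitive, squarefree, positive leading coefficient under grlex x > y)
x^3 - 3*x^2*y + 2*x^2 - 3*x*y - y^2

1. The degree is 3 — a generic line meets the curve in up to 3 points.
2. From the visible intercepts: among the integer gridlines, it crosses the x-axis at x ∈ {-2, 0}; it meets the y-axis at y = 0 (among the integer gridlines).
3. Fitting integer coefficients to these (and the overall shape) gives p.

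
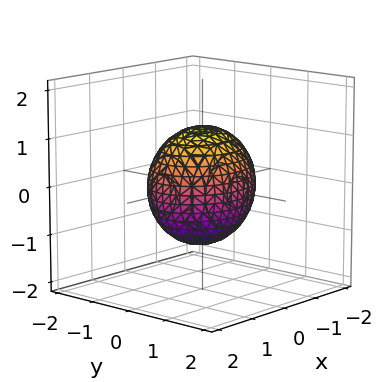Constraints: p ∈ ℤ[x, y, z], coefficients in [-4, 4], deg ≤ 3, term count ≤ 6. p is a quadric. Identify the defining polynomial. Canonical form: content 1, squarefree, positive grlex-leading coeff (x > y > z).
1. The degree is 2 — a closed, bounded, convex surface; a quadric.
2. Symmetries: mirror symmetry y ↦ −y ⇒ only even powers of y; it's symmetric under x → −x, forcing even powers of x; mirror symmetry z ↦ −z ⇒ only even powers of z.
3. Against the integer gridlines: the y-axis gridline crossings are at y ∈ {-1, 1}.
4. Solving for integer coefficients yields p as stated.

2*x^2 + 3*y^2 + 2*z^2 - 3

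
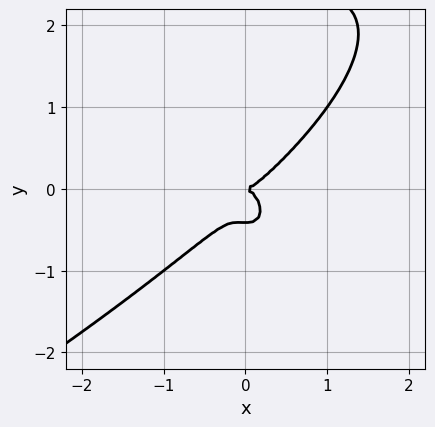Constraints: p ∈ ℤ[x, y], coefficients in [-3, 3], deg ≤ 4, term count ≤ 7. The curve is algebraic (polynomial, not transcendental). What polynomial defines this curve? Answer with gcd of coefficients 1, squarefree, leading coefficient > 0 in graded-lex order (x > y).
y^4 + 3*x^3 - x^2*y - 2*y^3 - y^2

1. The degree is 4 — no degree-3 curve has this shape.
2. From the axis intercepts and sections: it meets the x-axis at x = 0 (among the integer gridlines); one y-axis crossing is at y = 0.
3. The integer polynomial consistent with all of this is the stated p.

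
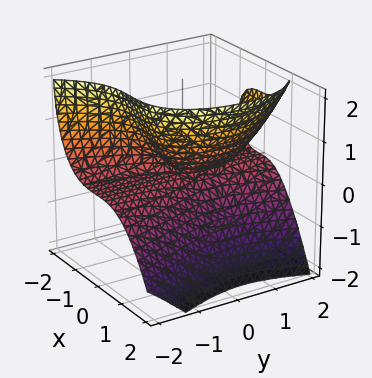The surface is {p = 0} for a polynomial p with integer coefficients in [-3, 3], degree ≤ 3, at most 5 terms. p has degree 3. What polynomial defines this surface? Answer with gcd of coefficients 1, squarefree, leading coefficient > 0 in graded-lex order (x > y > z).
3*x^3 + 2*y^2*z - 2*y*z - 3*z^2

First, deg p = 3. The shape is more complex than any degree-2 surface.
Then, observable constraints: one z-axis crossing is at z = 0; the visible y-axis segment lies entirely on the surface; it meets the x-axis at x = 0 (among the integer gridlines).
Finally, these observations pin down the coefficients.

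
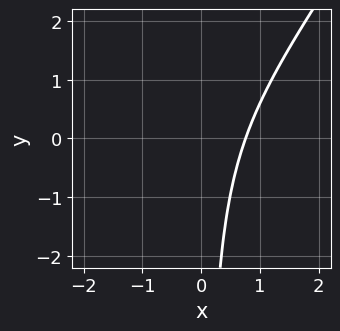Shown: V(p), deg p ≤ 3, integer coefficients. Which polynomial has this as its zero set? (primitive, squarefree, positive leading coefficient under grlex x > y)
3*x^3 - 2*x^2*y + 3*x^2 - 3*x*y - 3

(a) deg p = 3. No degree-2 curve has this shape.
(b) Reading off the gridlines: it misses every integer gridline on the y-axis.
(c) Together with the visible shape, these determine p as stated.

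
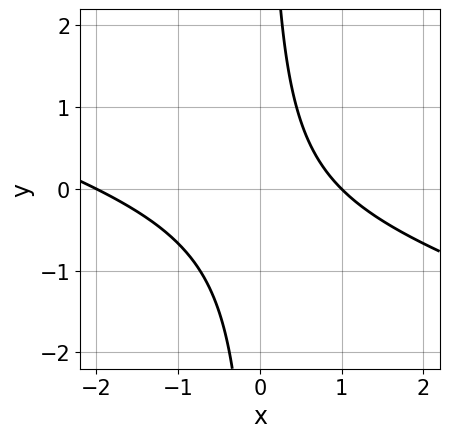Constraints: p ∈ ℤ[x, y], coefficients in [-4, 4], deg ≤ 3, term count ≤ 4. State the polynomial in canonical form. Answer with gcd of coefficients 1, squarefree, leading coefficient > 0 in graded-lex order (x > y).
x^2 + 3*x*y + x - 2

The degree is 2 — no degree-1 curve has this shape.
Checking where it meets the axes: the curve avoids every integer y-axis point in the box; among the integer gridlines, it crosses the x-axis at x ∈ {-2, 1}.
Matching integer coefficients to the picture gives p.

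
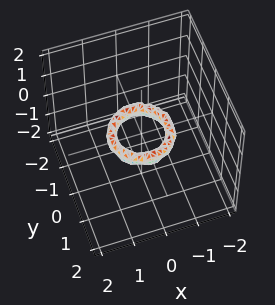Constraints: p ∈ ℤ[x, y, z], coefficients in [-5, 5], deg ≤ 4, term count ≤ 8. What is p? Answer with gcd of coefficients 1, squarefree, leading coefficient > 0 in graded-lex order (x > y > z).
2*x^4 + 4*x^2*y^2 + 2*y^4 - 3*x^2 - 3*y^2 + 2*z^2 + 1

1. Degree: no degree-3 surface has this shape, so deg p = 4.
2. Symmetry: the surface is invariant under rotation about z: p = q(x² + y², z).
3. Checking where it meets the axes: the y-axis gridline crossings are at y ∈ {-1, 1}; it misses every integer gridline on the z-axis; the x-axis gridline crossings are at x ∈ {-1, 1}; a circular section at z = 0 has radius between 0 and 1.
4. Putting this together gives p.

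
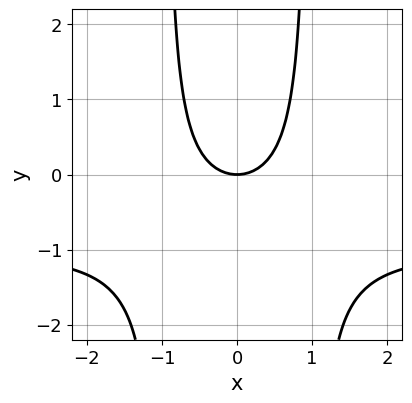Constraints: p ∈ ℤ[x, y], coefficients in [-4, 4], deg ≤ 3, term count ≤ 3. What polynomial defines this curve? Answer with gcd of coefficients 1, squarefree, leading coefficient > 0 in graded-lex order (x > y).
x^2*y + x^2 - y

Degree: no degree-2 curve has this shape, so deg p = 3.
Symmetries: it's symmetric under x → −x, forcing even powers of x.
Checking where it meets the axes: it crosses the y-axis at the gridline y = 0; it crosses the x-axis at the gridline x = 0.
Solving for integer coefficients yields p as stated.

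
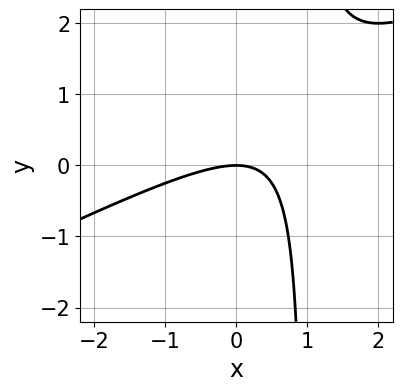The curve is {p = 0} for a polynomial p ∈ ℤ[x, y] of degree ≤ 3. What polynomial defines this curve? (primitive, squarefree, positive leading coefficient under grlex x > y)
x^2 - 2*x*y + 2*y

The degree is 2 — no degree-1 curve has this shape.
Reading off the gridlines: one x-axis crossing is at x = 0; it meets the y-axis at y = 0 (among the integer gridlines).
Assembling these constraints gives the stated polynomial.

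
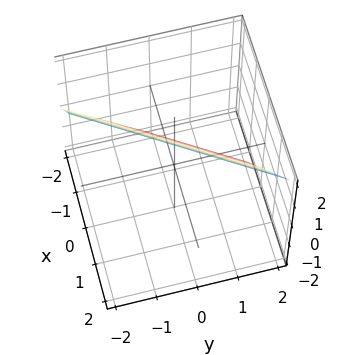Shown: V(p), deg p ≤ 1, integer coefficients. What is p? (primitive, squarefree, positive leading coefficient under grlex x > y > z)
3*x - 2*y - 2*z + 2

1. The degree is 1 — every cross-section is a straight line — this is a plane.
2. From the visible intercepts: it meets the z-axis at z = 1 (among the integer gridlines); it meets the y-axis at y = 1 (among the integer gridlines).
3. These observations pin down the coefficients.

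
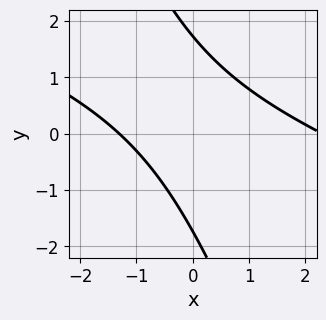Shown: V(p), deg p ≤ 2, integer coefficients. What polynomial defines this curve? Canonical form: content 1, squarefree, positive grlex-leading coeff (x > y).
1. Degree: the shape is more complex than any degree-1 curve, so deg p = 2.
2. Solving for integer coefficients yields p as stated.

x^2 + 3*x*y + y^2 - x - 3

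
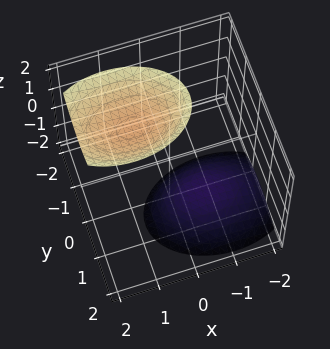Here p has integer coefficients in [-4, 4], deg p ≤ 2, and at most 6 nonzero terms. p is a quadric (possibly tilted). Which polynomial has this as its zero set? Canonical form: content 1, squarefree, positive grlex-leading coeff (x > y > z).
There are 2 components. They look like related sheets of one shape, so recover p as a whole.
deg p = 2. A generic line meets the surface in up to 2 points.
Reading off the gridlines: it misses every integer gridline on the y-axis; the surface avoids every integer x-axis point in the box.
Putting this together gives p.

x^2 - x*z + 2*y^2 + y*z - z^2 + 3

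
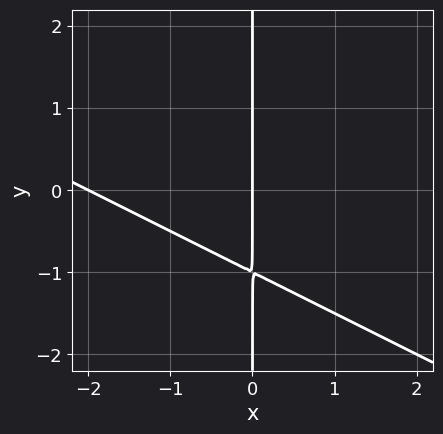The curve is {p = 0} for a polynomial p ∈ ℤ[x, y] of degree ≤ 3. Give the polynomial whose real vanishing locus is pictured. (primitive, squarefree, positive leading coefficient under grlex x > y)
x^2 + 2*x*y + 2*x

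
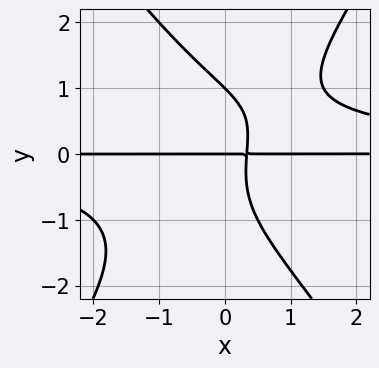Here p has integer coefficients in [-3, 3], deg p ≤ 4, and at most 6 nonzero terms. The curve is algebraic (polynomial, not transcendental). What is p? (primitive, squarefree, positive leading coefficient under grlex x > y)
(a) Degree: the shape is more complex than any degree-3 curve, so deg p = 4.
(b) From the visible intercepts: the visible x-axis segment lies entirely on the curve; among the integer gridlines, it crosses the y-axis at y ∈ {0, 1}.
(c) The integer polynomial consistent with all of this is the stated p.

2*x^2*y^2 - y^4 - 3*x*y + y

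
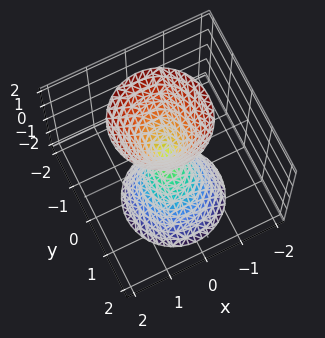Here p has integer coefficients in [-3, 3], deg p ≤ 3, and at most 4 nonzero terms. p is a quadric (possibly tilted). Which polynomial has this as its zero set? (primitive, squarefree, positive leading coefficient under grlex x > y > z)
First, I count 2 distinct pieces. Treating them together as one polynomial.
Then, the degree is 2 — a generic line meets the surface in up to 2 points.
Then, from the visible intercepts: one z-axis crossing is at z = 0; it crosses the y-axis at the gridline y = 0; it crosses the x-axis at the gridline x = 0.
Finally, solving for integer coefficients yields p as stated.

3*x^2 + 3*y^2 + y*z - z^2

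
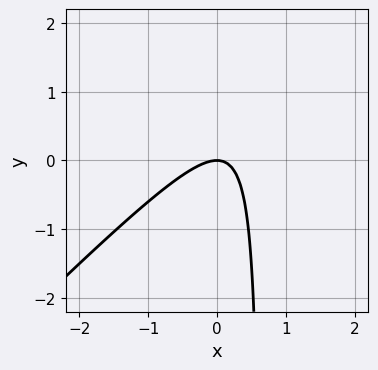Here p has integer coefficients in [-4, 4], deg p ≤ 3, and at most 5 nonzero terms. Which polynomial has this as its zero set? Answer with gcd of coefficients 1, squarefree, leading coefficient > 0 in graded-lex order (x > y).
3*x^2 - 3*x*y + 2*y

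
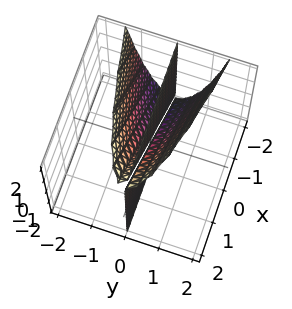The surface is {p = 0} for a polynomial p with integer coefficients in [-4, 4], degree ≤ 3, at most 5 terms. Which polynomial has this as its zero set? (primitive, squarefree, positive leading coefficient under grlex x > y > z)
2*y^3 + x*y - y*z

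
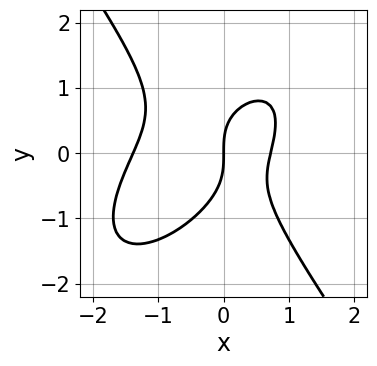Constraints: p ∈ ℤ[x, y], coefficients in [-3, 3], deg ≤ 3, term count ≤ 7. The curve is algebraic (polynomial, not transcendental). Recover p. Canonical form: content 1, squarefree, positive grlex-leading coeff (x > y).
3*x^3 - 2*x^2*y + 2*y^3 + 2*x^2 - 3*x

1. Degree: the shape is more complex than any degree-2 curve, so deg p = 3.
2. From the axis intercepts and sections: it crosses the x-axis at the gridline x = 0; one y-axis crossing is at y = 0.
3. Solving for integer coefficients yields p as stated.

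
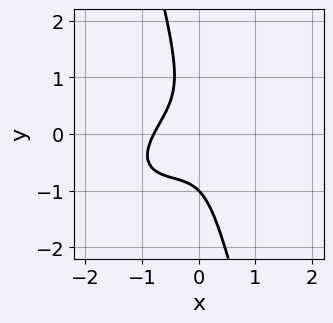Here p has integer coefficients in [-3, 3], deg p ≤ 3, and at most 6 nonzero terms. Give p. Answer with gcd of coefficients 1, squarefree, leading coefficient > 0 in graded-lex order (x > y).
(a) Degree: no degree-2 curve has this shape, so deg p = 3.
(b) From the visible intercepts: one y-axis crossing is at y = -1.
(c) These observations pin down the coefficients.

2*x^3 - 3*x^2*y + 3*x*y^2 + y^3 + 1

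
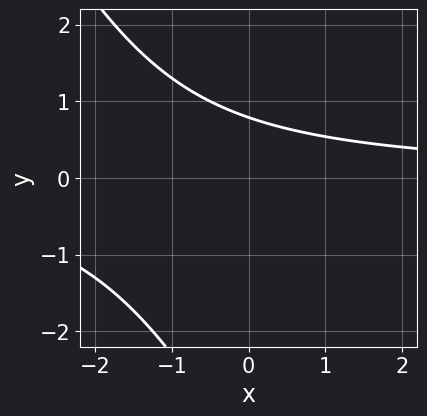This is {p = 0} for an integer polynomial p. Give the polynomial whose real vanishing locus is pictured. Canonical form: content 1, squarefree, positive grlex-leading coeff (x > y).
1. The degree is 2 — a generic line meets the curve in up to 2 points.
2. From the visible intercepts: the curve avoids every integer x-axis point in the box.
3. The integer polynomial consistent with all of this is the stated p.

2*x*y + y^2 + 3*y - 3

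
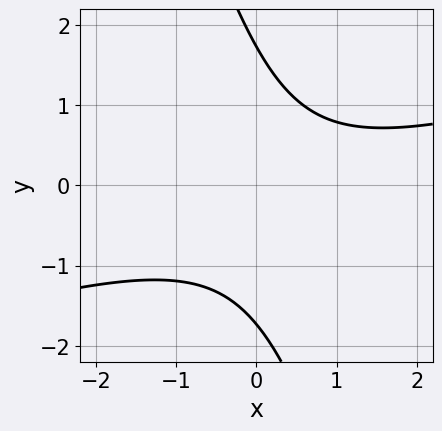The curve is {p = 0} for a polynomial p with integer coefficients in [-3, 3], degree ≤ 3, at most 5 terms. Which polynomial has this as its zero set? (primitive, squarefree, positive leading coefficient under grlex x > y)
x^2 - 3*x*y - y^2 - x + 3

The degree is 2 — a generic line meets the curve in up to 2 points.
Against the integer gridlines: the curve avoids every integer x-axis point in the box.
These observations pin down the coefficients.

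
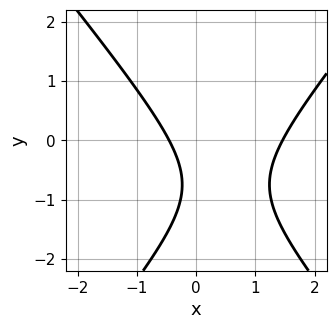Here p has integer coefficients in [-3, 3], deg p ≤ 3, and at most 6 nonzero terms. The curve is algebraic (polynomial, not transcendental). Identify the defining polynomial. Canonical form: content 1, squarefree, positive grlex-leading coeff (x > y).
First, deg p = 2. A generic line meets the curve in up to 2 points.
Next, observable constraints: no y-intercept at any integer in the box.
Finally, together with the visible shape, these determine p as stated.

3*x^2 - 2*y^2 - 3*x - 3*y - 2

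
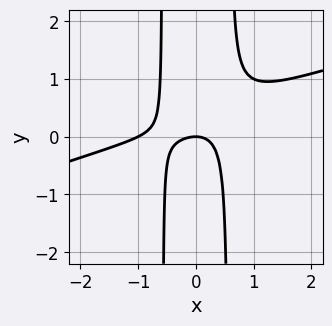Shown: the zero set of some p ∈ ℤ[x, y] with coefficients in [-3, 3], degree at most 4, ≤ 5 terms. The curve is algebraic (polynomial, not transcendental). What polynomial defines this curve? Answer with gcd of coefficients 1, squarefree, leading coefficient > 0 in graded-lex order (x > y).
x^3 - 3*x^2*y + x^2 + y

1. The degree is 3 — no degree-2 curve has this shape.
2. From the axis intercepts and sections: it meets the y-axis at y = 0 (among the integer gridlines); the x-axis gridline crossings are at x ∈ {-1, 0}.
3. Fitting integer coefficients to these (and the overall shape) gives p.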